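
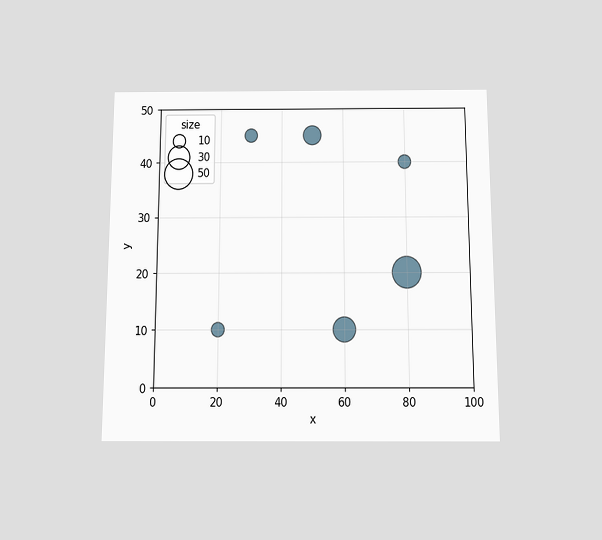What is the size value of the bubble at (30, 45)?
10

The chart is viewed slightly from below. Matching the bubble at (30, 45) against the size legend gives 10.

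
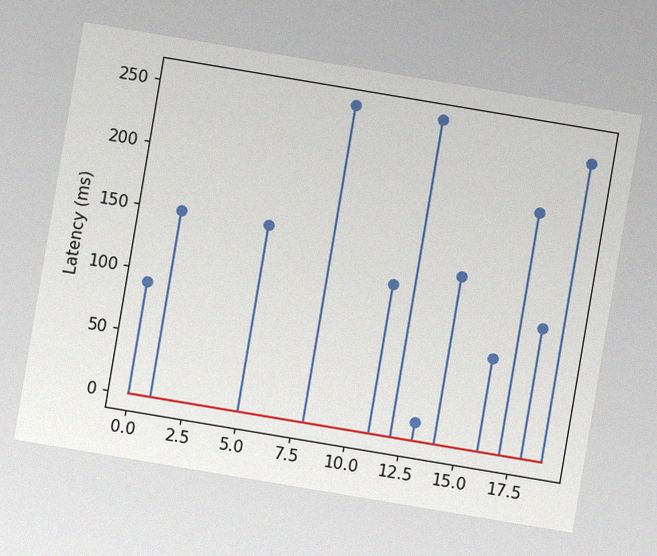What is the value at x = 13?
The chart is tilted about 10° clockwise, with some photo noise. The stem at x=13 reaches 15ms.

15ms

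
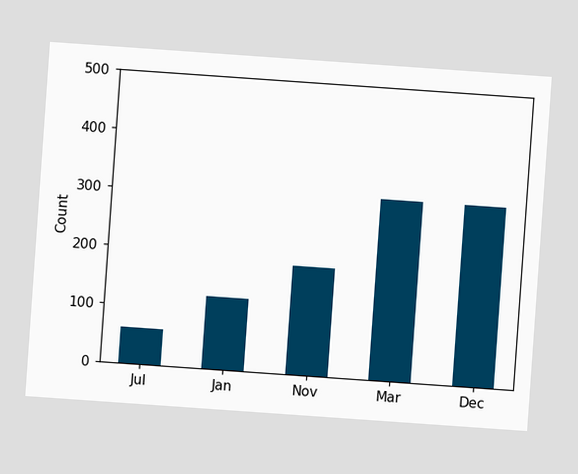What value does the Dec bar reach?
310

The chart is tilted about 4° clockwise. Reading along the chart's y-axis, the Dec bar reaches 310.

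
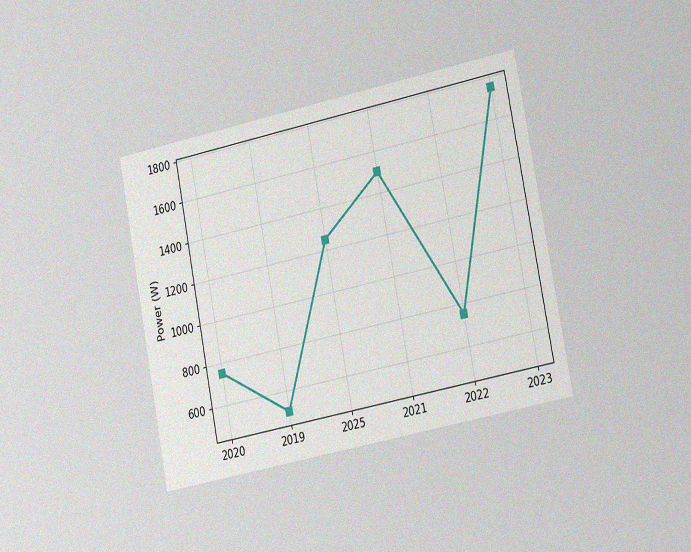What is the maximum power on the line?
1750W

The chart is tilted about 11° counter-clockwise and viewed slightly from the right, with some photo noise. The highest point is at 2023, and reading across to the y-axis gives 1750W.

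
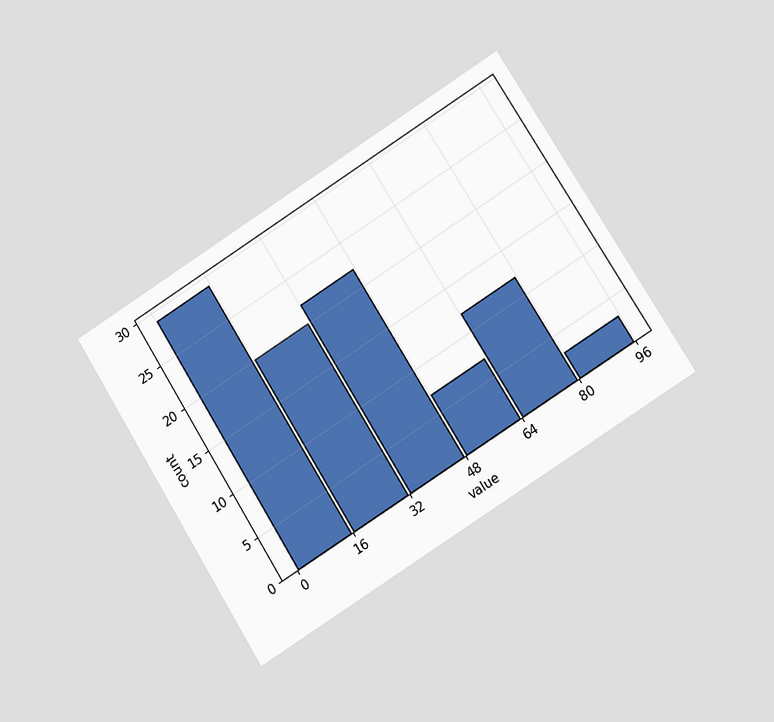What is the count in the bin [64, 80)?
The chart is tilted about 32° counter-clockwise and viewed at a slight angle. The [64, 80) bin has height 12.

12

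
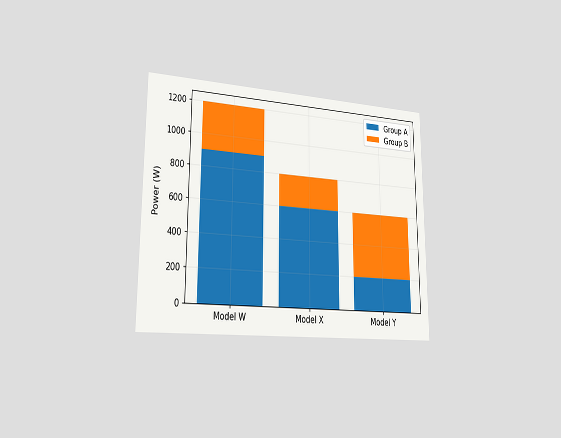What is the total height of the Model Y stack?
The chart is viewed slightly from the left. The Model Y stack's top reaches 600W on the y-axis.

600W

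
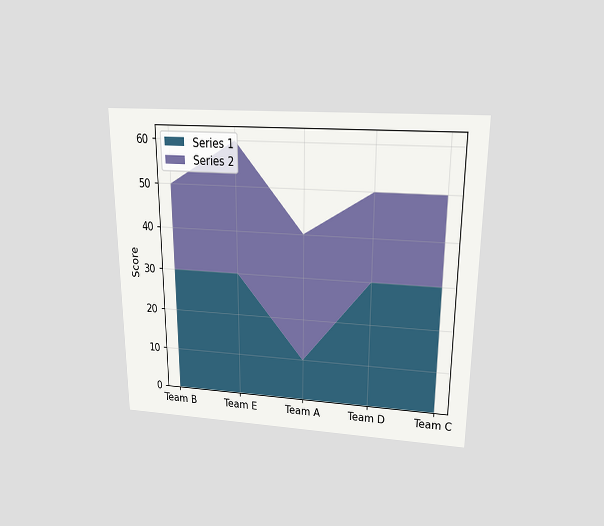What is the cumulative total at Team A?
The chart is viewed slightly from above. The stacked total at Team A reaches 40.

40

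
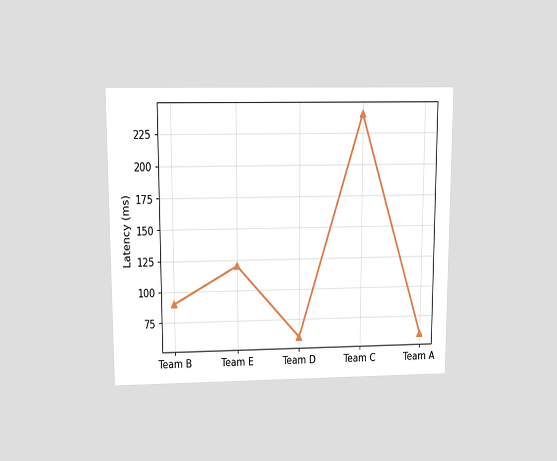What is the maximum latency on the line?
240ms

The chart is viewed slightly from above. The highest point is at Team C, and reading across to the y-axis gives 240ms.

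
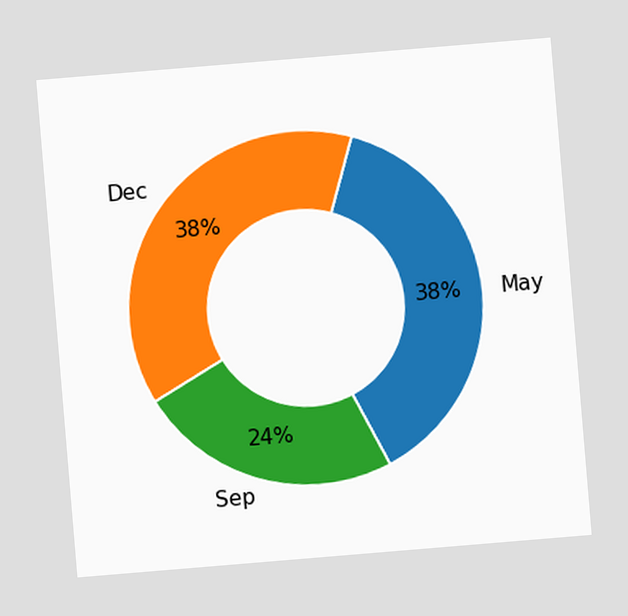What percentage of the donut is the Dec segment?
The chart is tilted about 5° counter-clockwise. The Dec segment takes up 38% of the ring.

38%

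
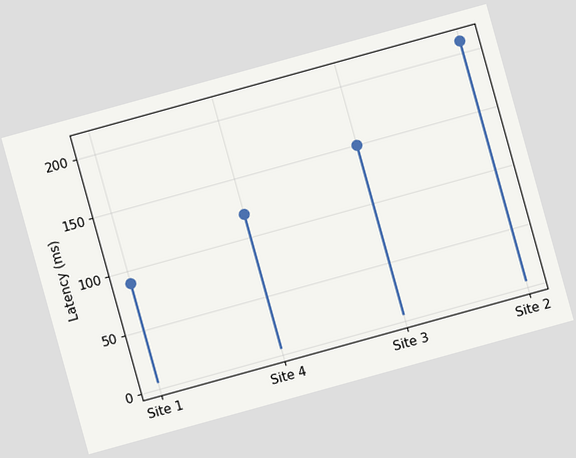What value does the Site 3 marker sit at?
150ms

The chart is tilted about 15° counter-clockwise. The Site 3 marker sits at 150ms.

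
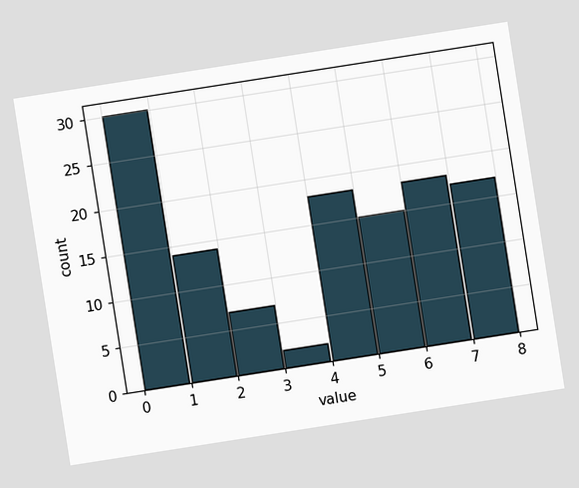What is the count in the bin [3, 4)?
2

The chart is tilted about 9° counter-clockwise. The [3, 4) bin has height 2.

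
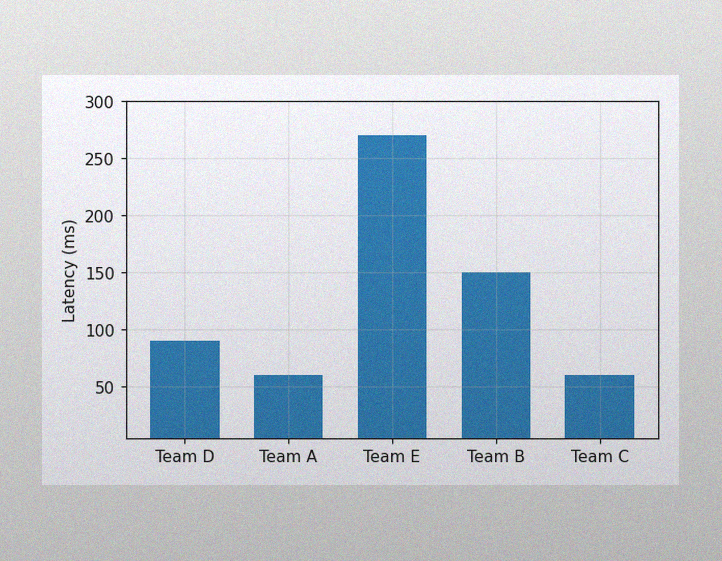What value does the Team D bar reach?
The image has some photo noise and uneven lighting. Reading along the chart's y-axis, the Team D bar reaches 90ms.

90ms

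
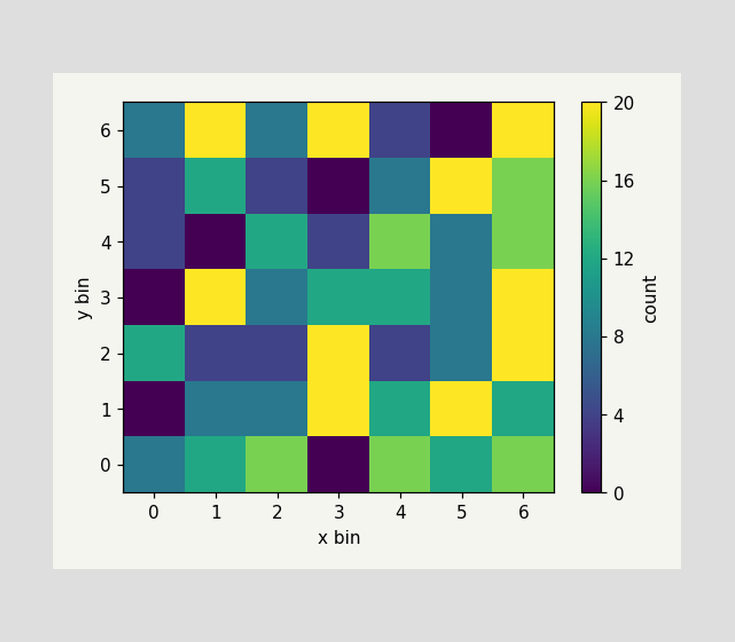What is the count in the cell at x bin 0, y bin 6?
8

Matching the cell (0, 6) against the colorbar gives 8.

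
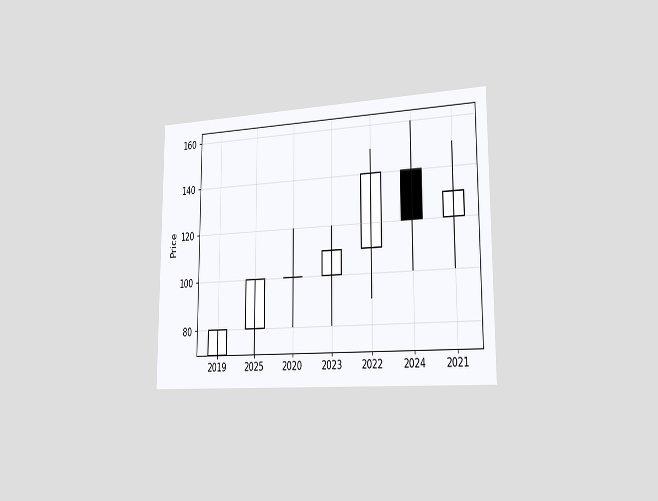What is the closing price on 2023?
The chart is viewed slightly from the right. The 2023 candle closes at 110.

110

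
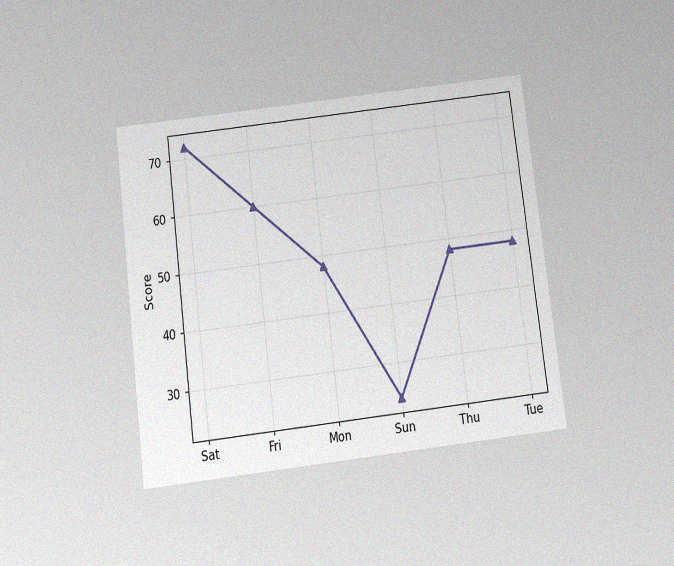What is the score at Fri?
60

The chart is tilted about 7° counter-clockwise and viewed slightly from below, with some photo noise. At Fri, the line is at 60.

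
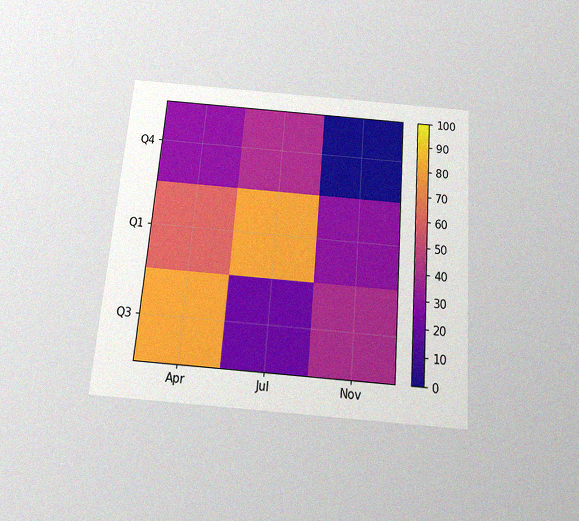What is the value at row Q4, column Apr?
The chart is tilted about 5° clockwise and viewed slightly from below, with some photo noise. Matching cell (Q4, Apr) against the colorbar gives 30.

30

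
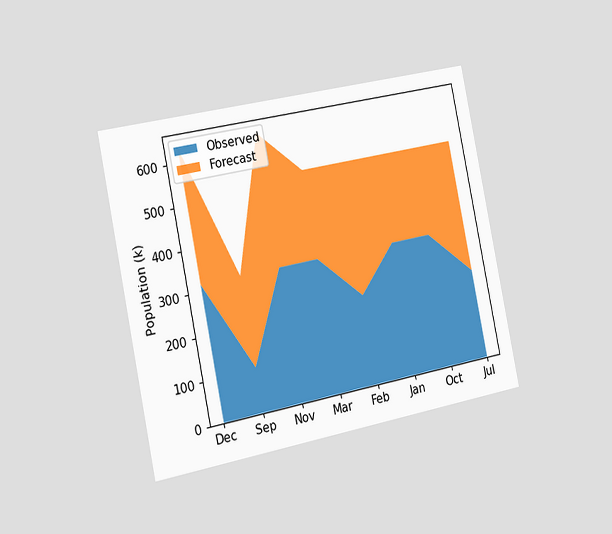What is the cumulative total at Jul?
530k

The chart is tilted about 11° counter-clockwise and viewed slightly from the left. The stacked total at Jul reaches 530k.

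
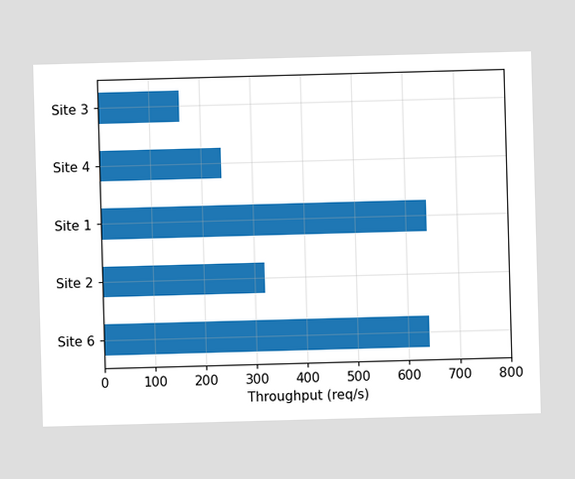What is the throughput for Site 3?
Reading along the chart's x-axis, the Site 3 bar reaches 160req/s.

160req/s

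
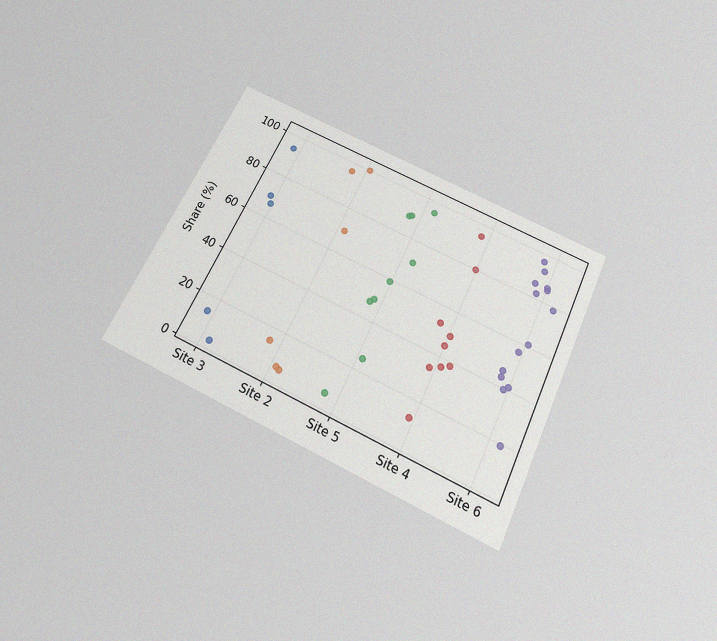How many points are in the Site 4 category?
The chart is tilted about 25° clockwise and viewed slightly from below, with some photo noise. Counting the markers in the Site 4 column gives 9.

9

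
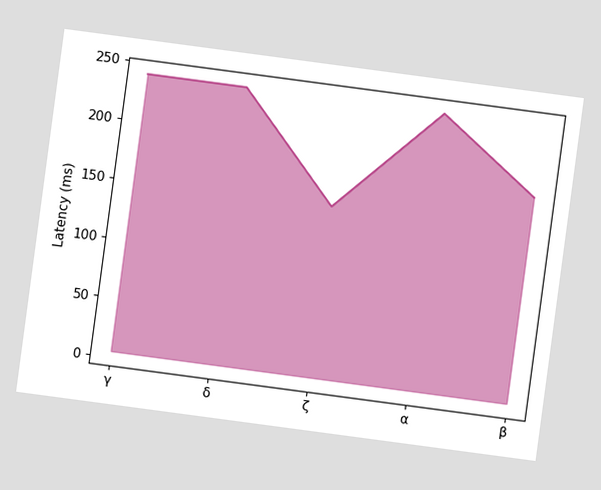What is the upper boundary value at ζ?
150ms

The chart is tilted about 8° clockwise. At ζ the upper boundary is at 150ms.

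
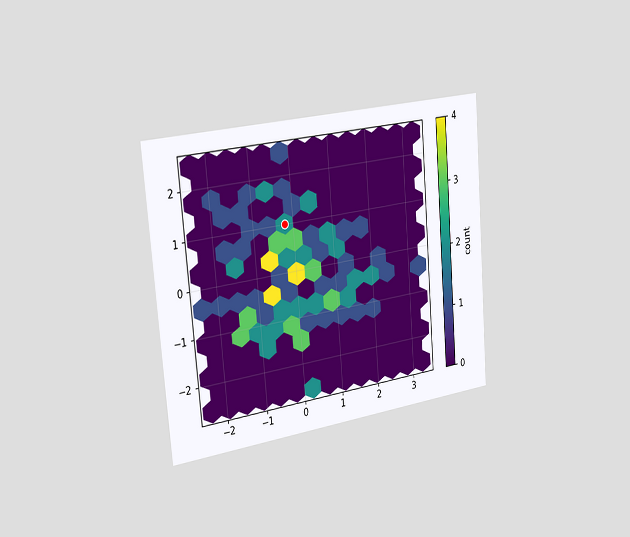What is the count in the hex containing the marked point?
2

The chart is tilted about 5° counter-clockwise and viewed slightly from the left. The marked hex reads 2 on the colorbar.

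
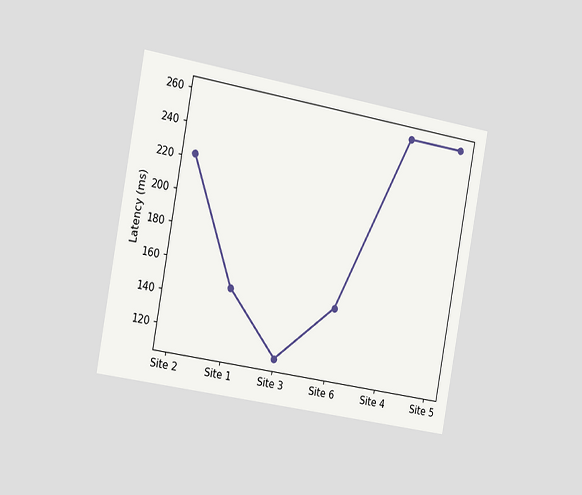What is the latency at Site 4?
259ms

The chart is tilted about 10° clockwise and viewed slightly from the left. At Site 4, the line is at 259ms.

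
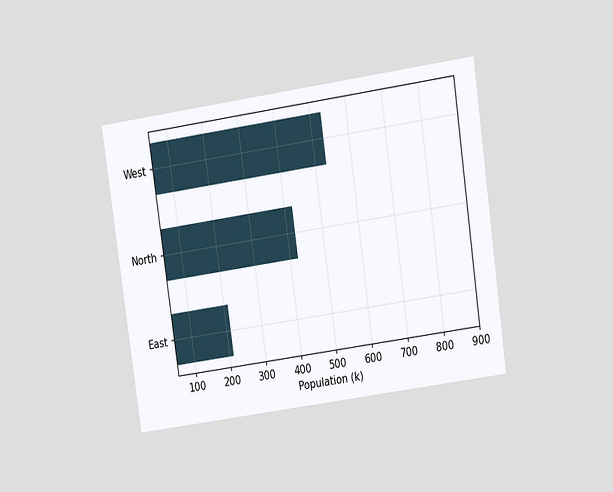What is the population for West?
The chart is tilted about 8° counter-clockwise and viewed at a slight angle. Reading along the chart's x-axis, the West bar reaches 530k.

530k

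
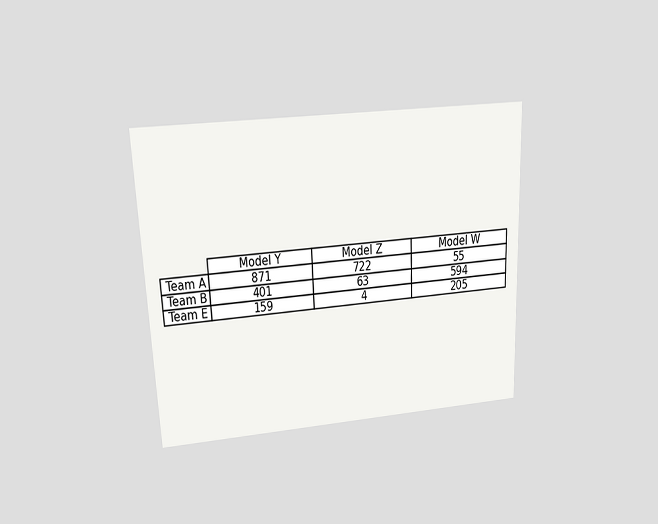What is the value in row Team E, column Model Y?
The chart is tilted about 2° counter-clockwise and viewed slightly from above. The (Team E, Model Y) cell reads 159.

159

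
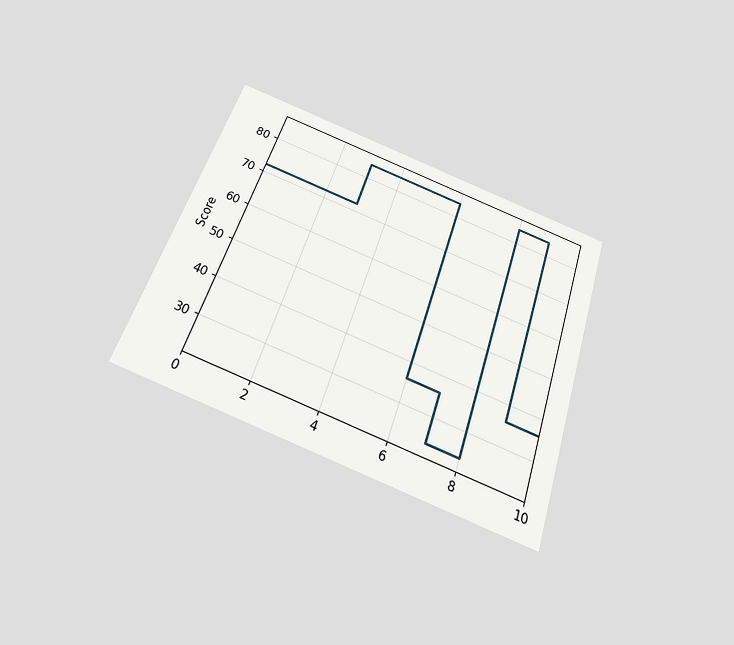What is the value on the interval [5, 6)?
The chart is tilted about 18° clockwise and viewed slightly from below. On [5, 6) the step sits at 84.

84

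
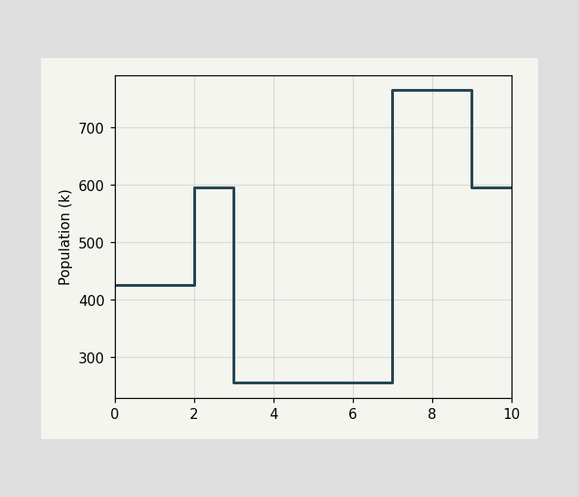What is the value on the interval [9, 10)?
On [9, 10) the step sits at 595k.

595k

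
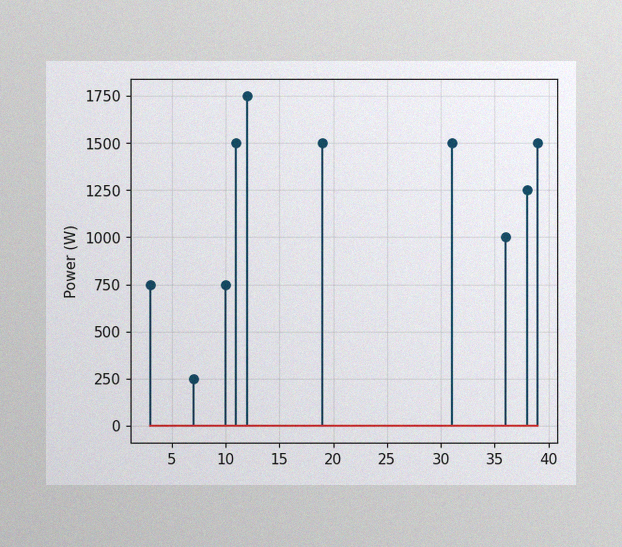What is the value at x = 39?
The image has some photo noise and uneven lighting. The stem at x=39 reaches 1500W.

1500W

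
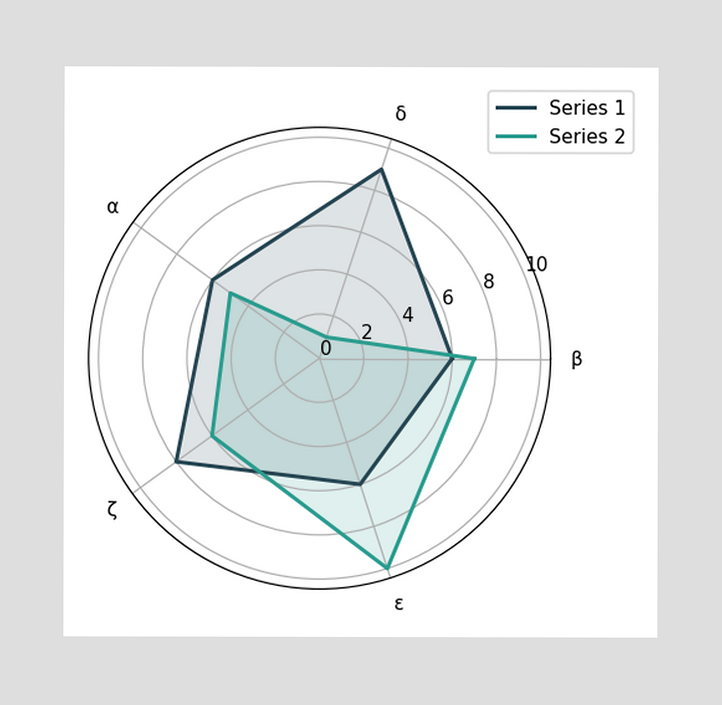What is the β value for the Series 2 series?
7

On the β axis, Series 2 reaches 7.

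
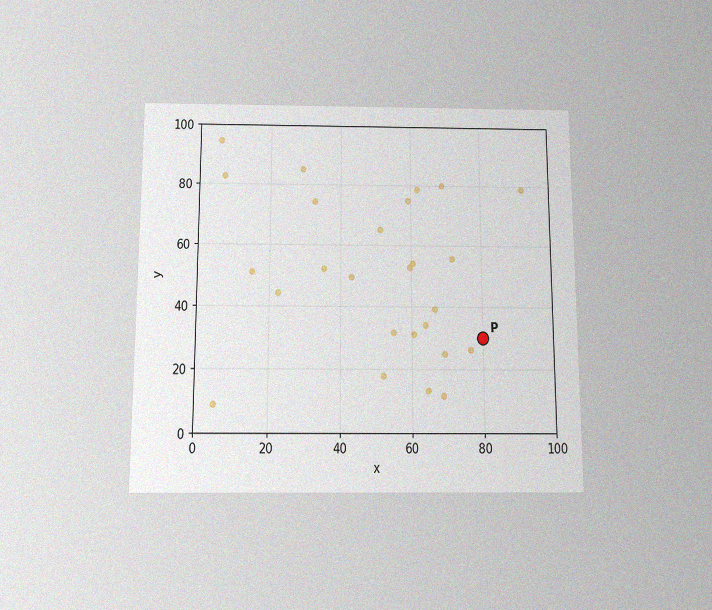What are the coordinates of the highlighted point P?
(80, 30)

The chart is viewed slightly from below, with some photo noise. Following the gridlines from P to each axis, P sits at (80, 30).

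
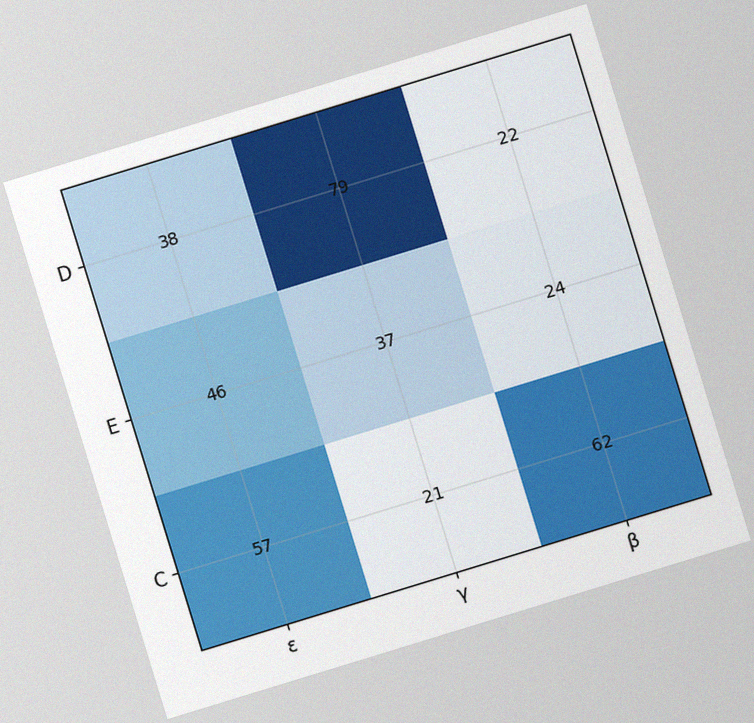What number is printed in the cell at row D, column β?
The chart is tilted about 17° counter-clockwise, with some photo noise. The (D, β) cell reads 22.

22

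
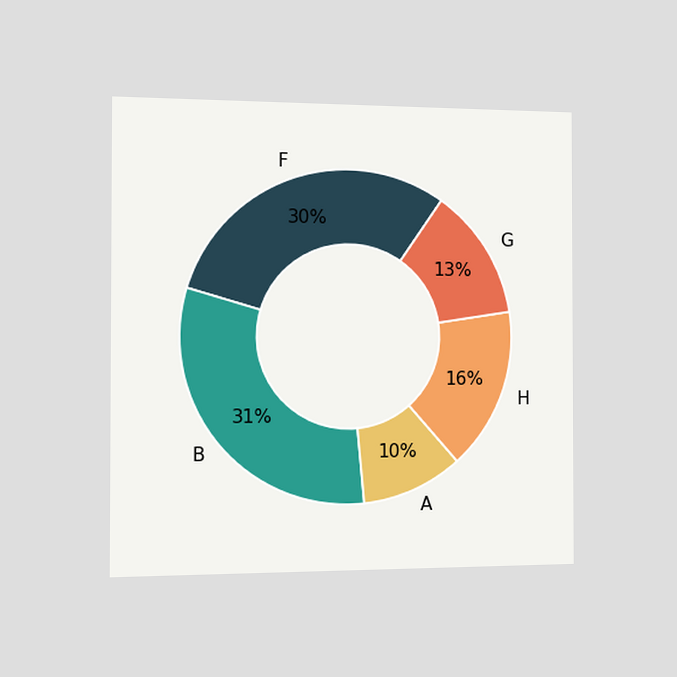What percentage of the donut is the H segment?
16%

The chart is viewed slightly from the left. The H segment takes up 16% of the ring.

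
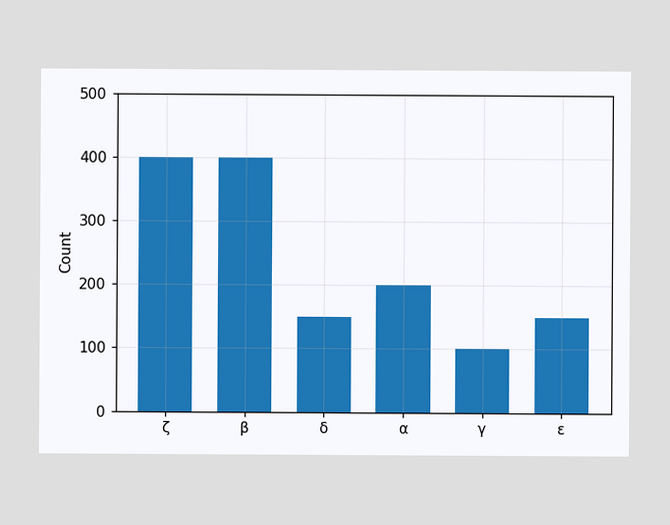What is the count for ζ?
Reading along the chart's y-axis, the ζ bar reaches 400.

400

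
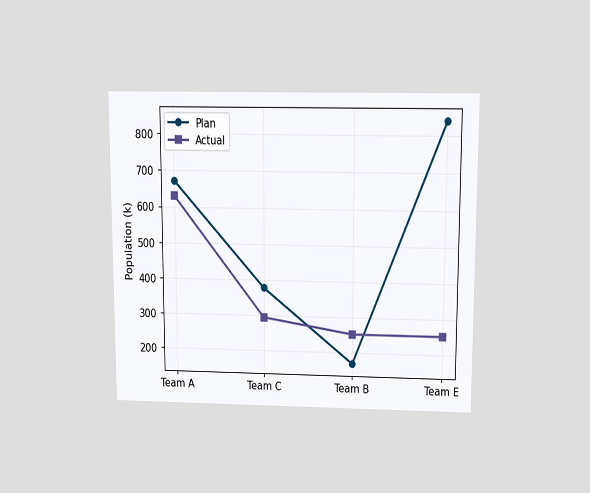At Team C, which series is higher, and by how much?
The chart is viewed slightly from above. At Team C, Plan sits above the other line by 84k.

Plan, by 84k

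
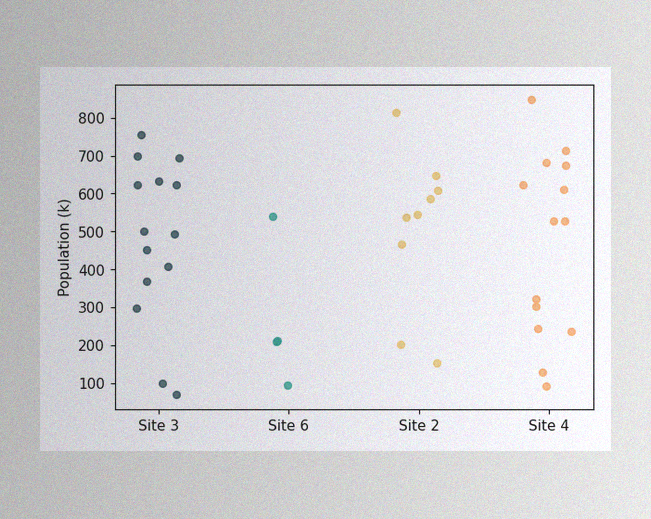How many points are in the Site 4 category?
The image has some photo noise and uneven lighting. Counting the markers in the Site 4 column gives 14.

14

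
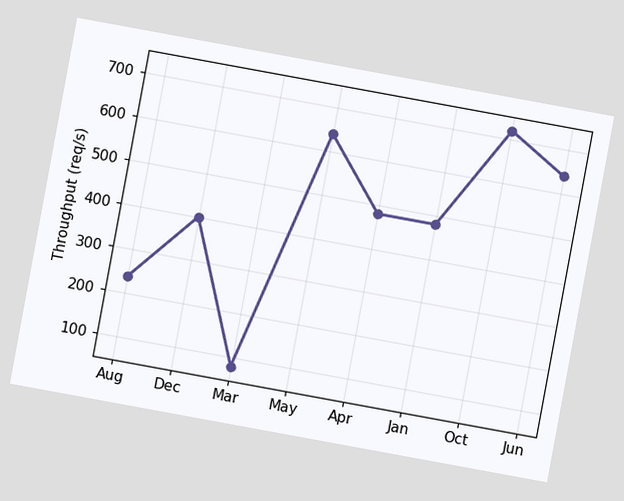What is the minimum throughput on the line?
80req/s

The chart is tilted about 10° clockwise. The lowest point is at Mar, and reading across to the y-axis gives 80req/s.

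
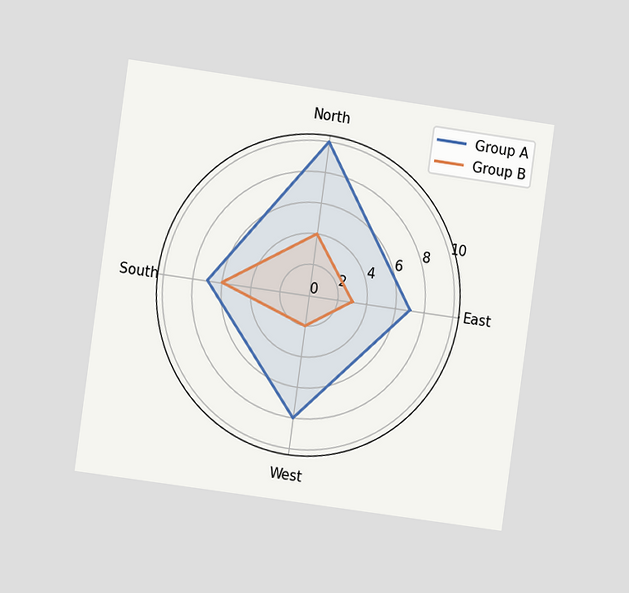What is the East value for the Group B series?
The chart is tilted about 8° clockwise and viewed slightly from the left. On the East axis, Group B reaches 3.

3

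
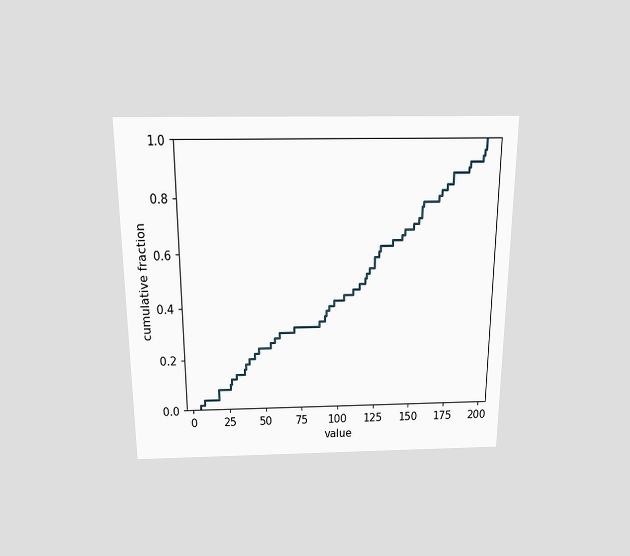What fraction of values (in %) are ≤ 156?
78%

The chart is viewed slightly from above. At x=156 the ECDF step is at 78%.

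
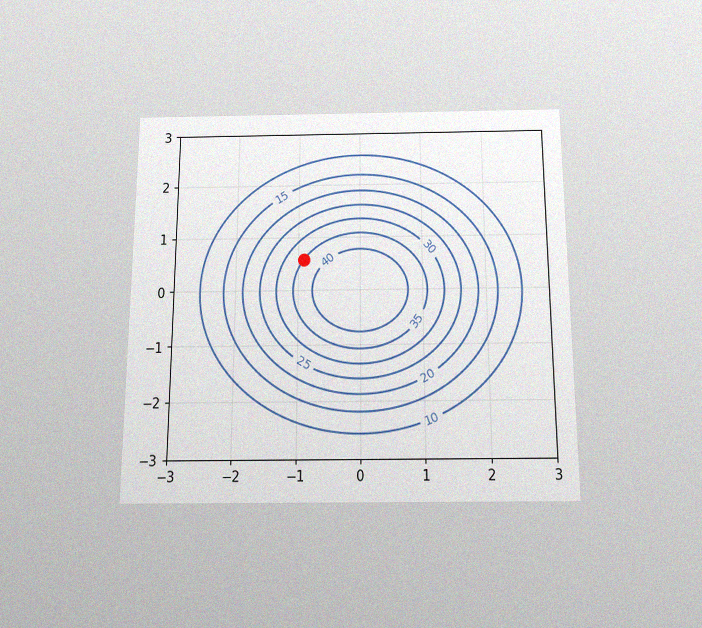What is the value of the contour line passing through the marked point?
35

The chart is viewed slightly from below, with some photo noise. The marked point sits on the contour labelled 35.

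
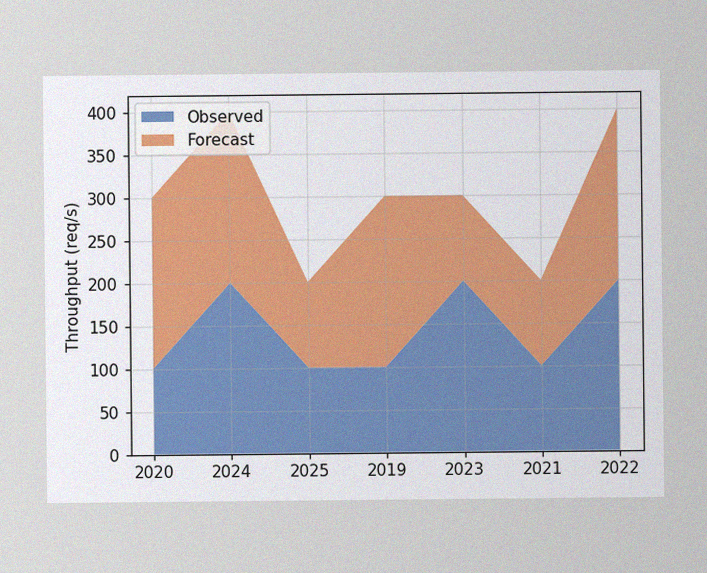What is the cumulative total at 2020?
300req/s

The image has some photo noise and uneven lighting. The stacked total at 2020 reaches 300req/s.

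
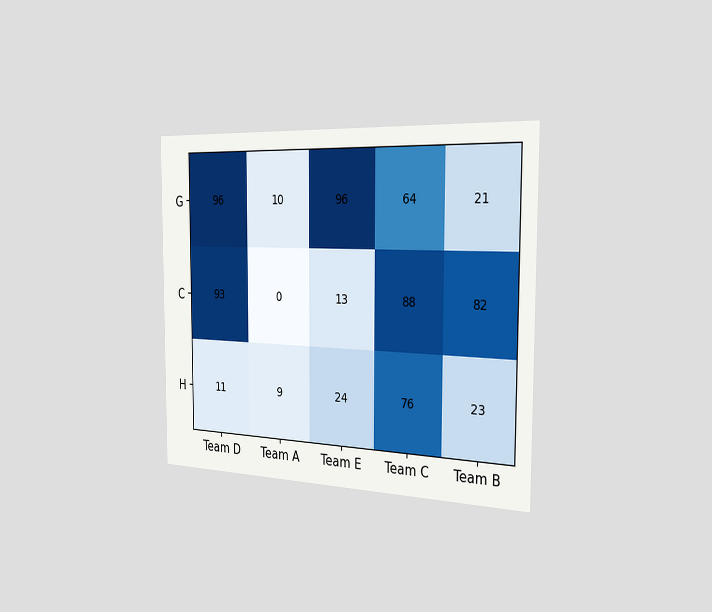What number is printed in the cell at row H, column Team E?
The chart is viewed slightly from the right. The (H, Team E) cell reads 24.

24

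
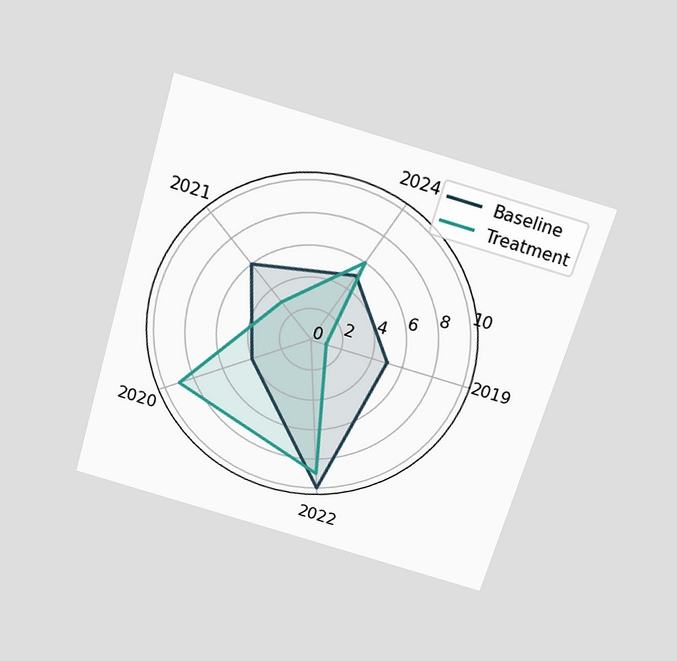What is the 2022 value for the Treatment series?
9

The chart is tilted about 16° clockwise and viewed slightly from above. On the 2022 axis, Treatment reaches 9.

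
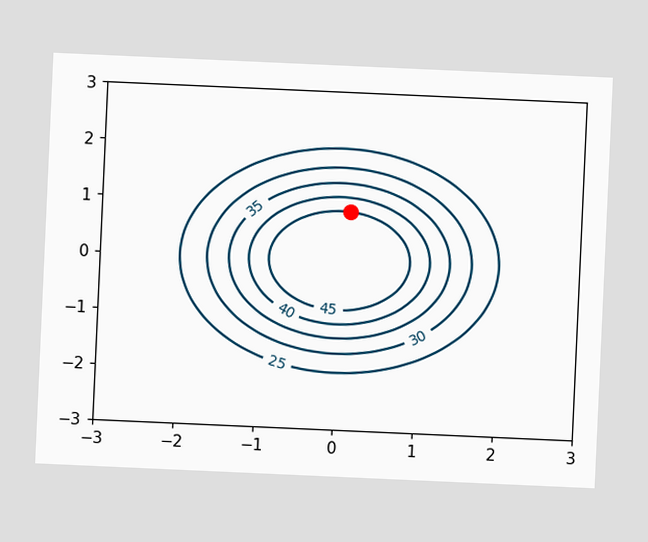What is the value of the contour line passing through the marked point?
The chart is tilted about 3° clockwise. The marked point sits on the contour labelled 45.

45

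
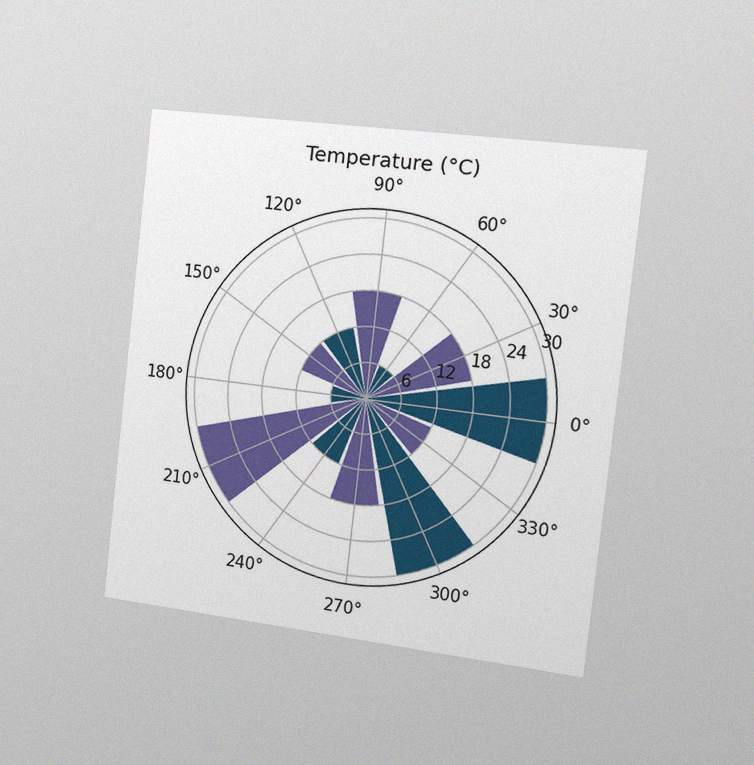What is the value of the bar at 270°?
18°C

The chart is tilted about 6° clockwise and viewed slightly from the right, with some photo noise. The bar at 270° reaches 18°C on the radial axis.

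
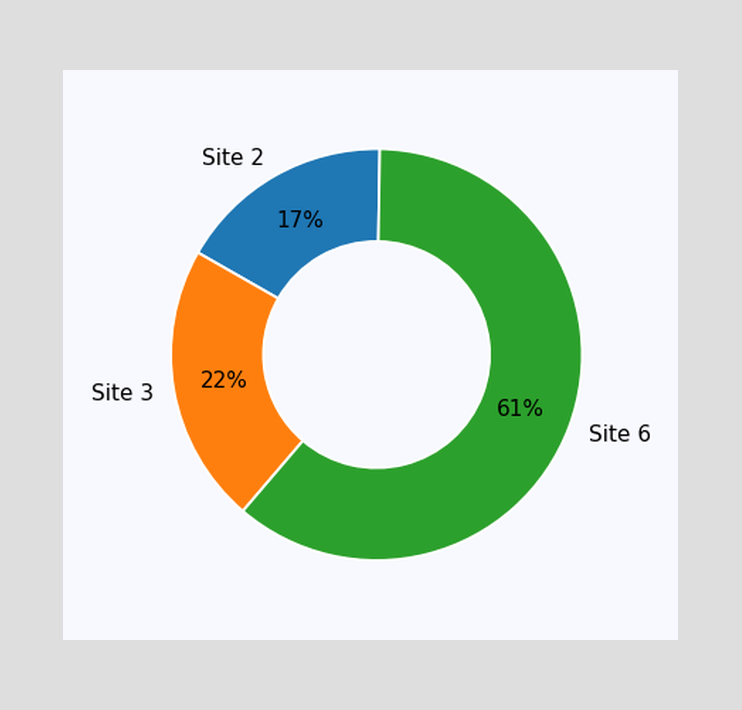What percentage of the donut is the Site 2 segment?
17%

The Site 2 segment takes up 17% of the ring.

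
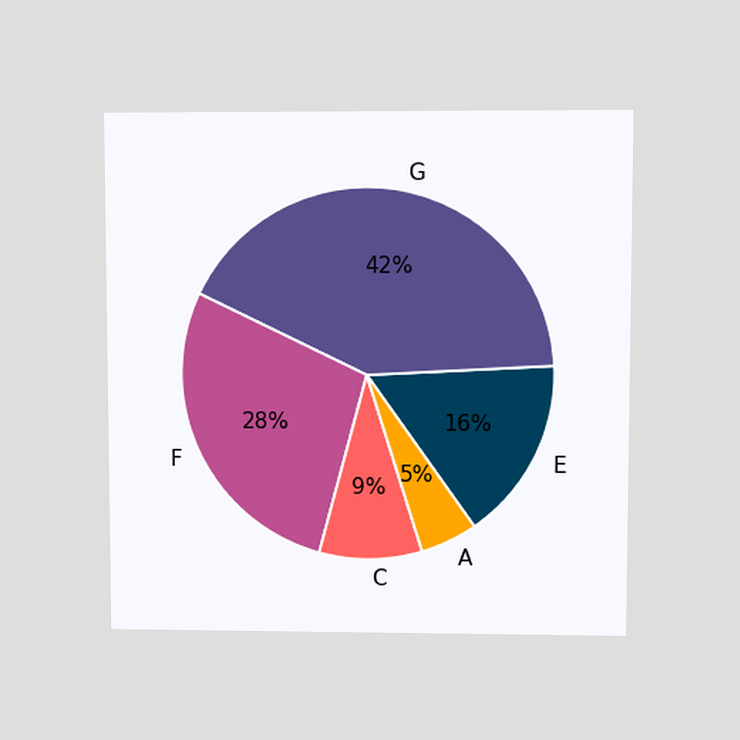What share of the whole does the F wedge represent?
The chart is viewed at a slight angle. The F slice takes up 28% of the pie.

28%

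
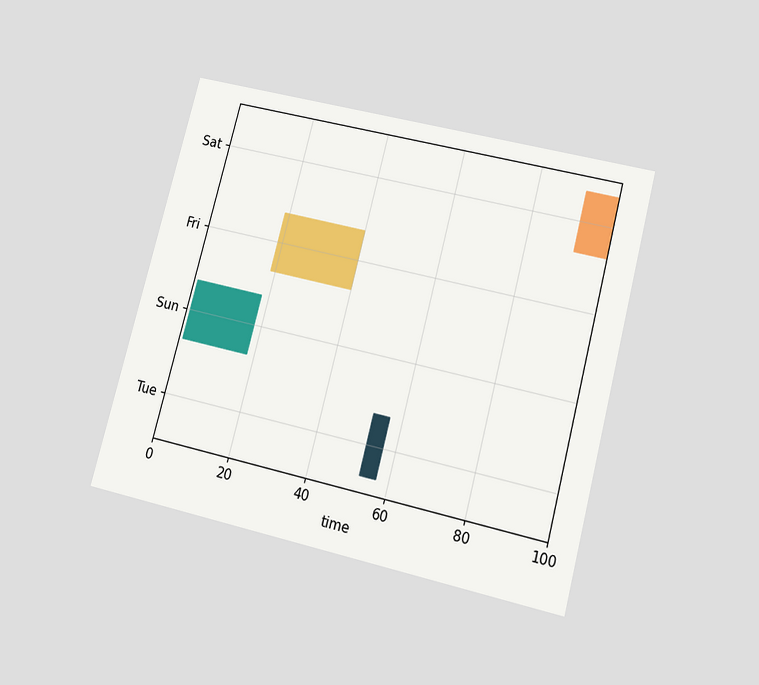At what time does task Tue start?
53

The chart is tilted about 15° clockwise and viewed slightly from below. The Tue bar begins at t=53.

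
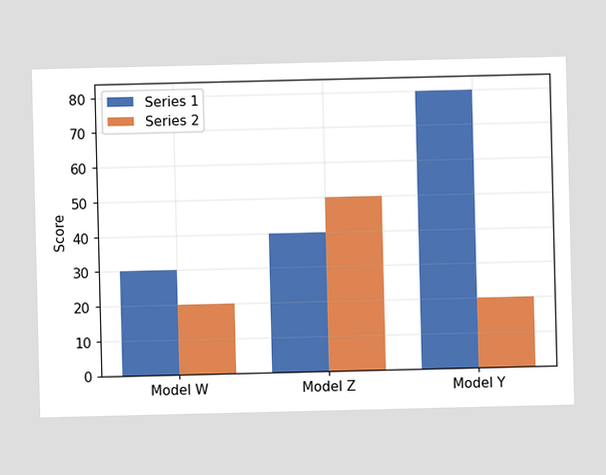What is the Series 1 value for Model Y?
80

The Series 1 bar at Model Y reaches 80 on the y-axis.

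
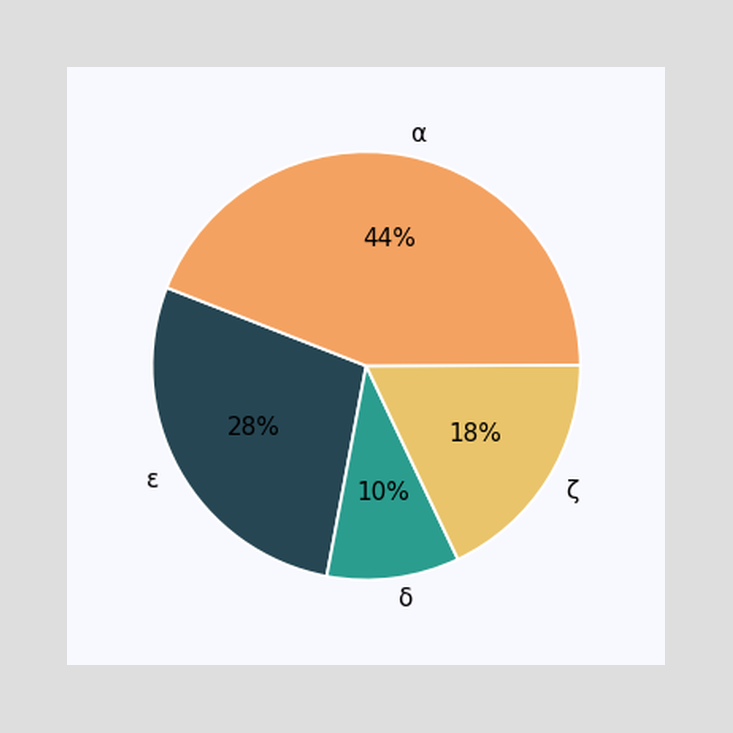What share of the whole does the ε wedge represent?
The ε slice takes up 28% of the pie.

28%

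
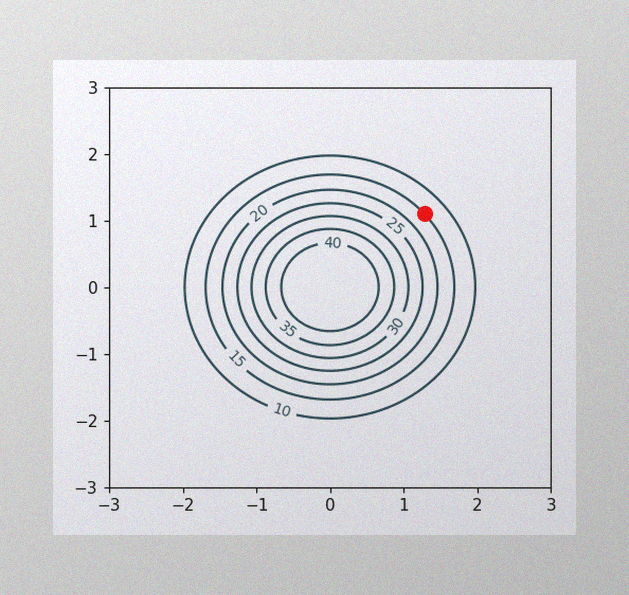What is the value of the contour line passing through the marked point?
15

The image has some photo noise and uneven lighting. The marked point sits on the contour labelled 15.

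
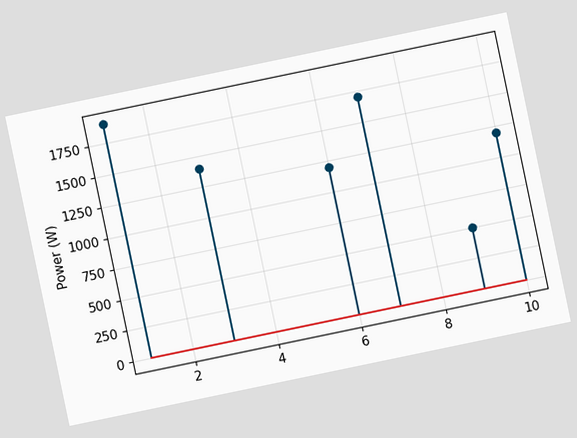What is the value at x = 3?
The chart is tilted about 12° counter-clockwise. The stem at x=3 reaches 1400W.

1400W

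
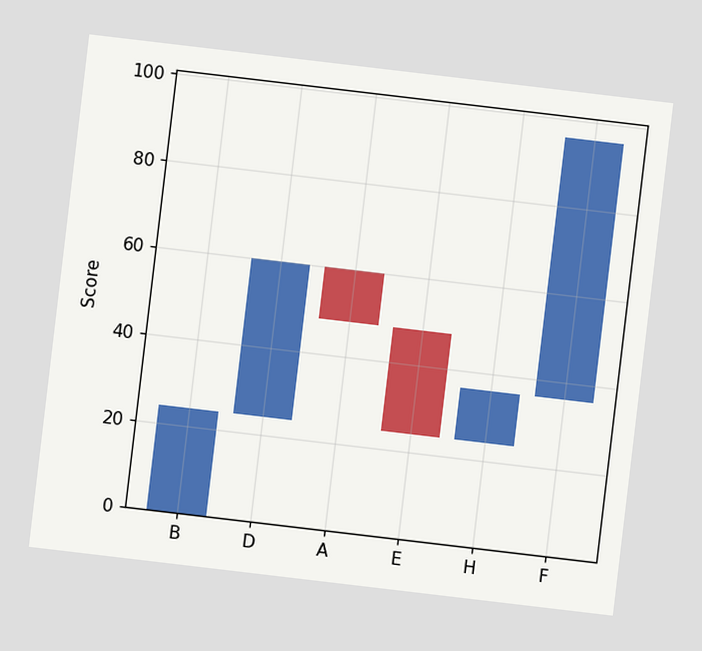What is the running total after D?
60

The chart is tilted about 7° clockwise. After D the running total reaches 60.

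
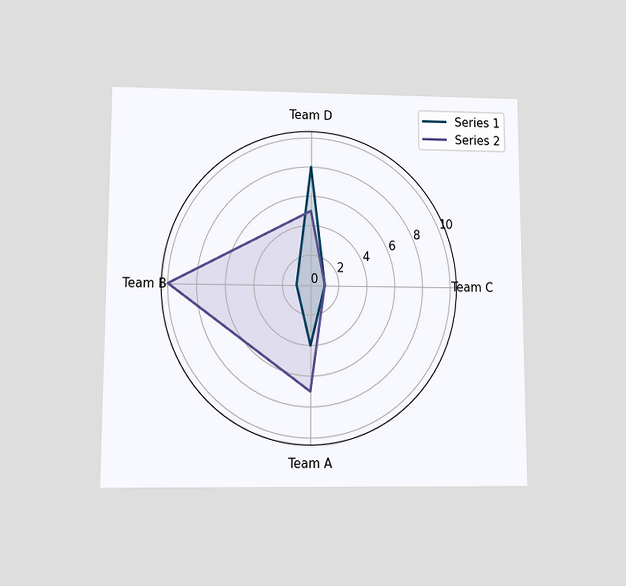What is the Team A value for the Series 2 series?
7

The chart is viewed at a slight angle. On the Team A axis, Series 2 reaches 7.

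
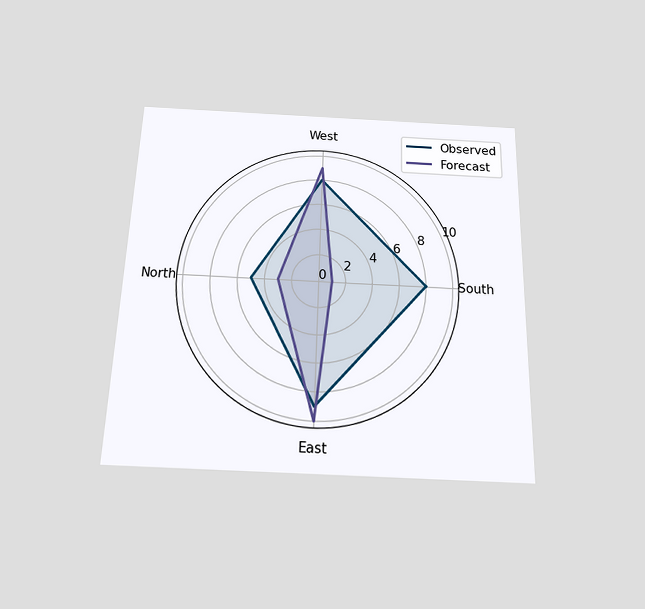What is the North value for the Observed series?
The chart is viewed slightly from below. On the North axis, Observed reaches 5.

5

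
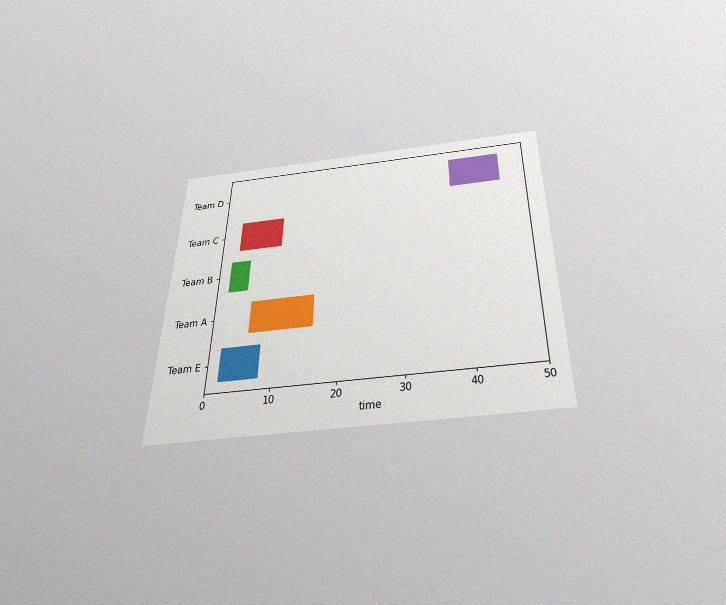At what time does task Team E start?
2

The chart is viewed slightly from below, with some photo noise. The Team E bar begins at t=2.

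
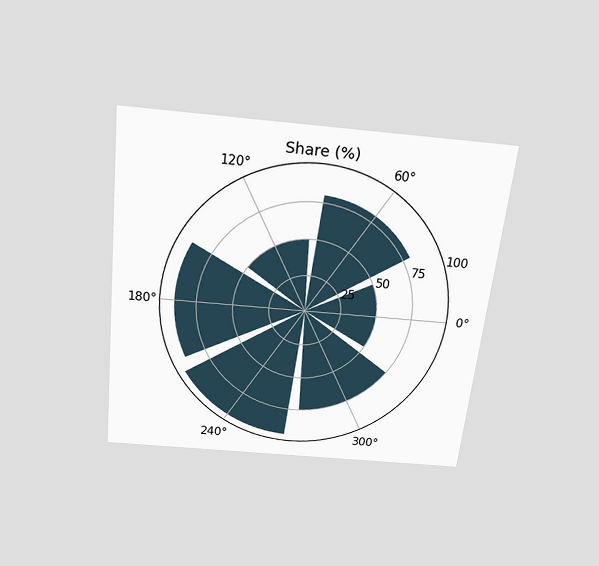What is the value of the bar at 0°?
The chart is tilted about 6° clockwise and viewed slightly from above. The bar at 0° reaches 50% on the radial axis.

50%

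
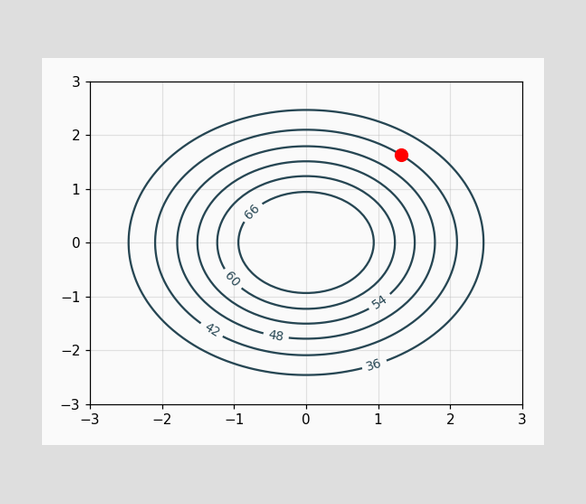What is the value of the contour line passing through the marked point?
The marked point sits on the contour labelled 42.

42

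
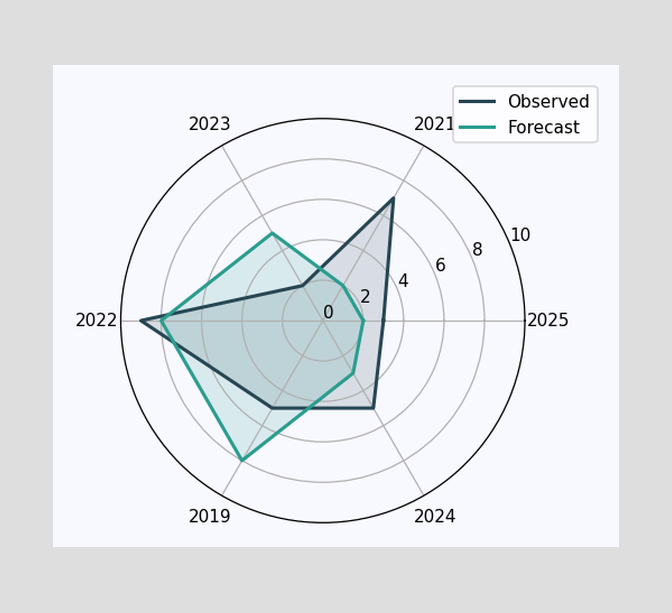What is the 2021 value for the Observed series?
On the 2021 axis, Observed reaches 7.

7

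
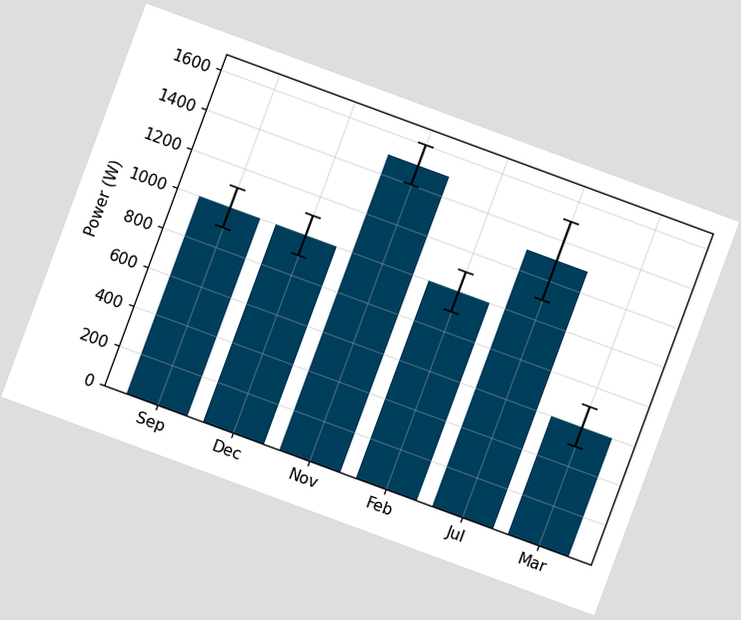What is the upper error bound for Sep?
1100W

The chart is tilted about 20° clockwise. The Sep bar's upper whisker reaches 1100W.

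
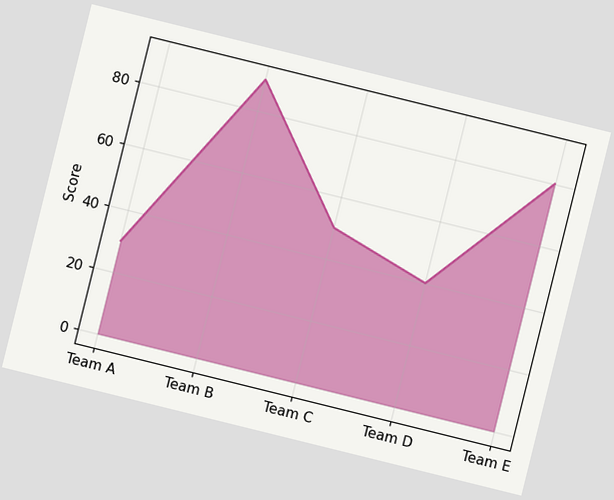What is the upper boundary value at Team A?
30

The chart is tilted about 14° clockwise. At Team A the upper boundary is at 30.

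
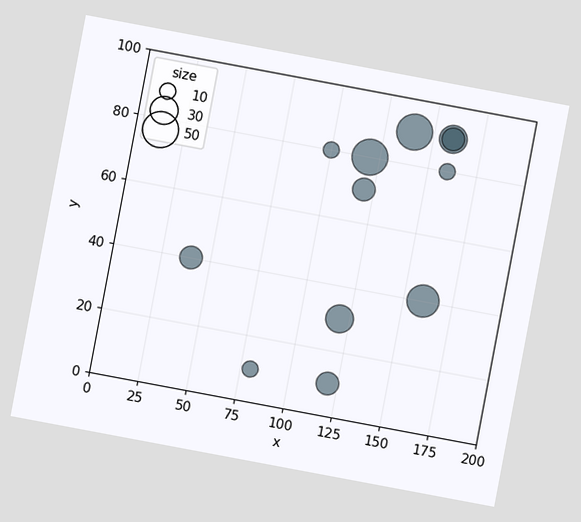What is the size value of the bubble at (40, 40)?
The chart is tilted about 11° clockwise. Matching the bubble at (40, 40) against the size legend gives 20.

20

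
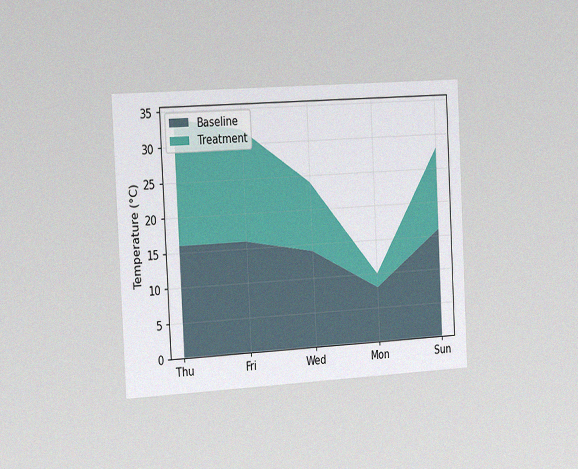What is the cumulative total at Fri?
The chart is tilted about 3° counter-clockwise and viewed slightly from the left, with some photo noise. The stacked total at Fri reaches 32°C.

32°C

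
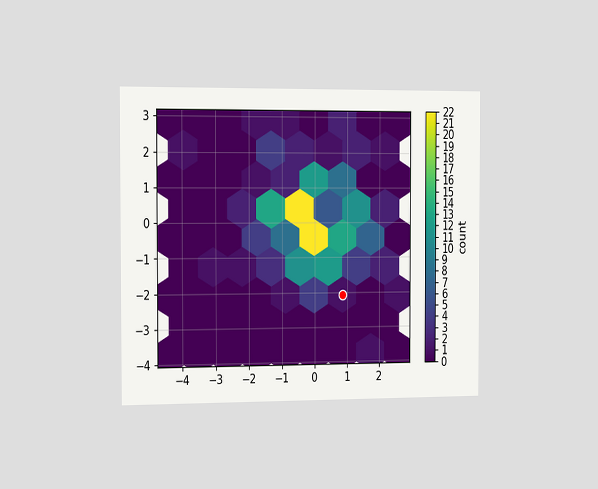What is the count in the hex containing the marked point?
The chart is viewed slightly from the left. The marked hex reads 1 on the colorbar.

1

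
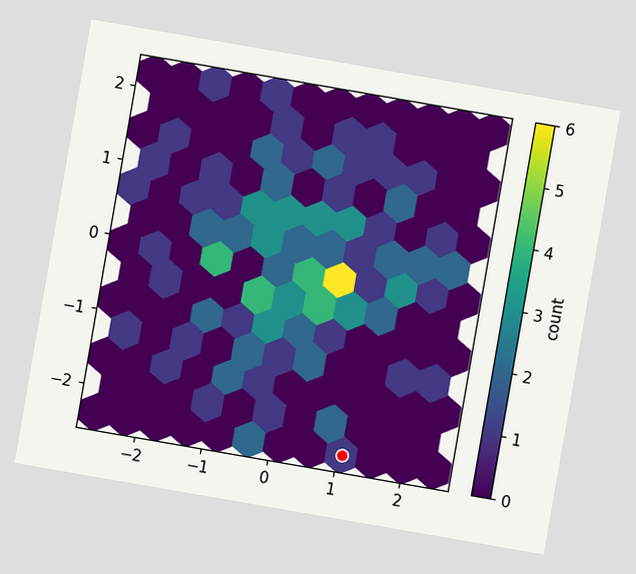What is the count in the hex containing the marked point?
1

The chart is tilted about 10° clockwise. The marked hex reads 1 on the colorbar.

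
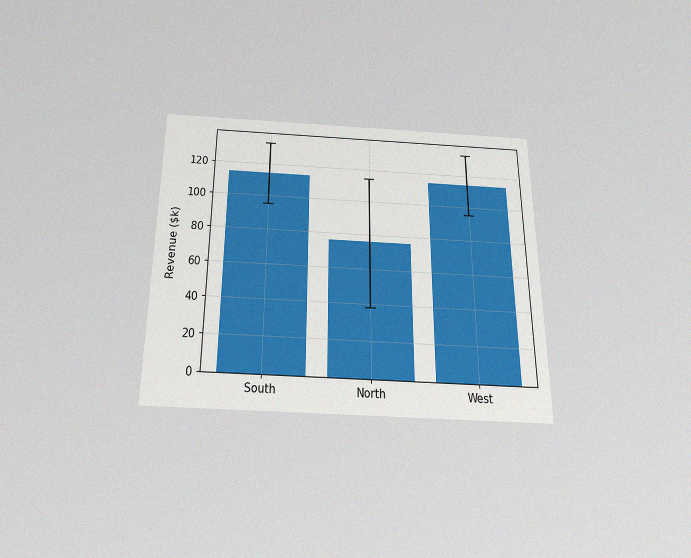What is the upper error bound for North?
The chart is viewed slightly from below, with some photo noise. The North bar's upper whisker reaches $114k.

$114k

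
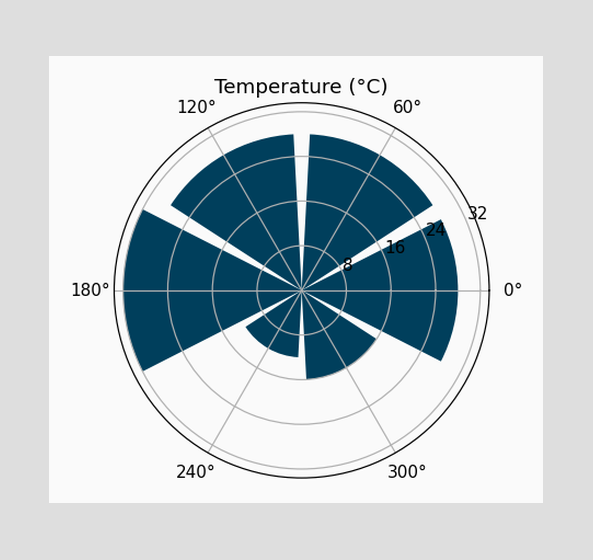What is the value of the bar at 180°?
The bar at 180° reaches 32°C on the radial axis.

32°C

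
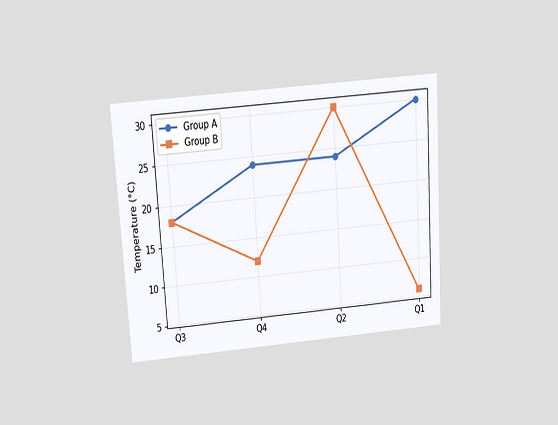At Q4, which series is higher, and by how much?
Group A, by 12°C

The chart is tilted about 4° counter-clockwise and viewed slightly from above. At Q4, Group A sits above the other line by 12°C.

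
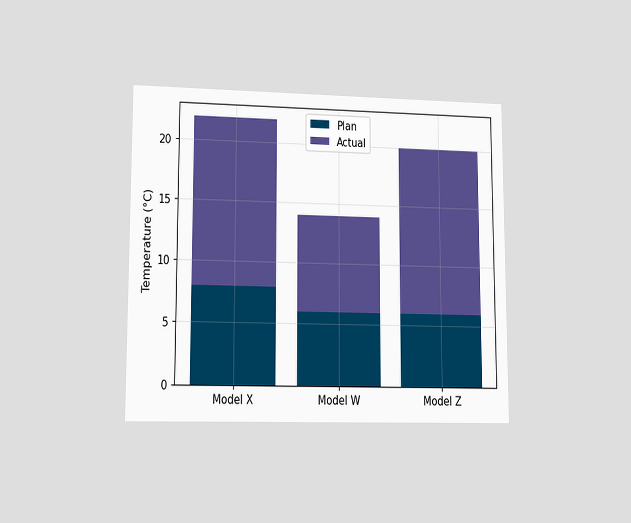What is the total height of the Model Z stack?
20°C

The chart is viewed at a slight angle. The Model Z stack's top reaches 20°C on the y-axis.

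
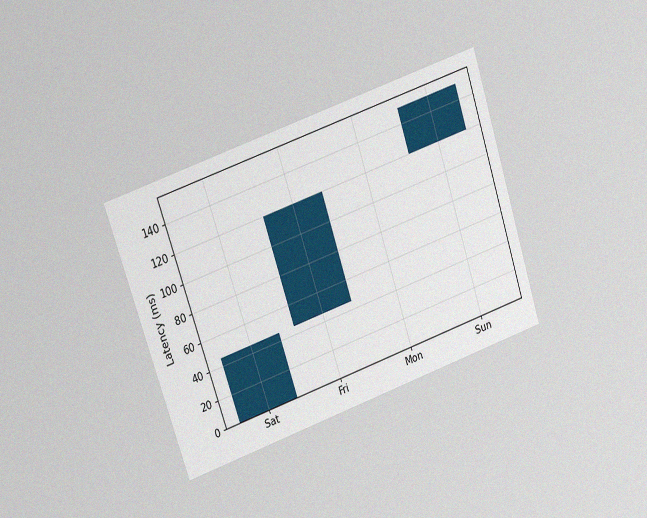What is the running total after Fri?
120ms

The chart is tilted about 19° counter-clockwise and viewed at a slight angle, with some photo noise. After Fri the running total reaches 120ms.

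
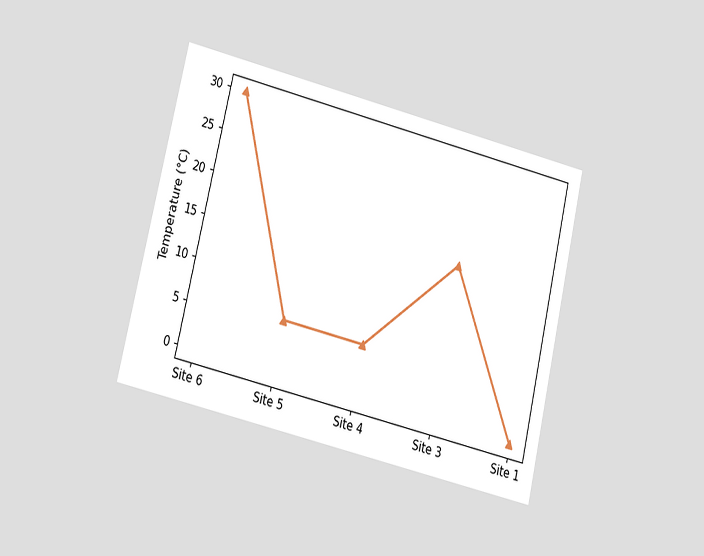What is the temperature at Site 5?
The chart is tilted about 13° clockwise and viewed at a slight angle. At Site 5, the line is at 6°C.

6°C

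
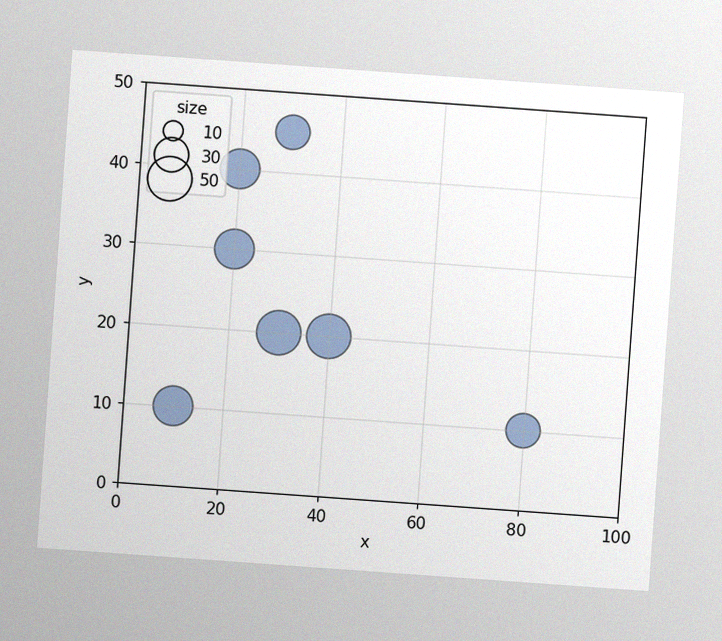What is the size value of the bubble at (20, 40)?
The chart is tilted about 4° clockwise, with some photo noise. Matching the bubble at (20, 40) against the size legend gives 40.

40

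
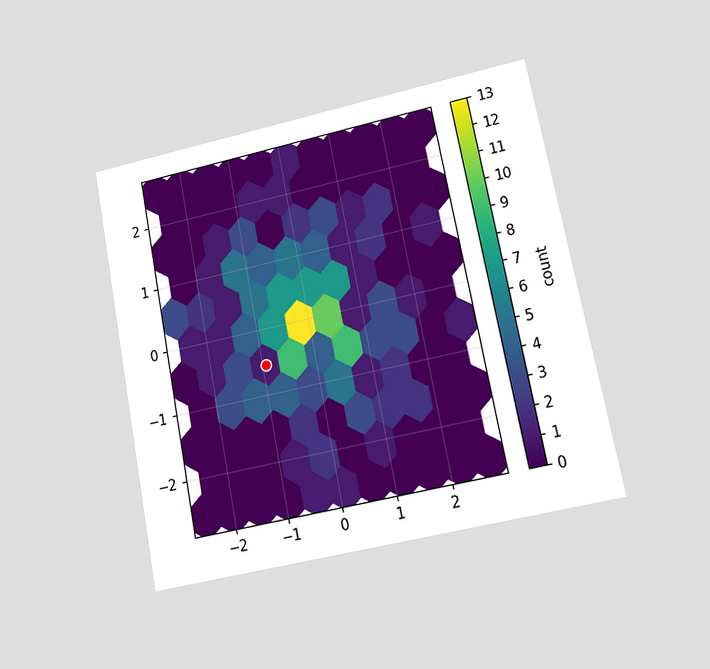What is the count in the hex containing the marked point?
The chart is tilted about 11° counter-clockwise and viewed at a slight angle. The marked hex reads 1 on the colorbar.

1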